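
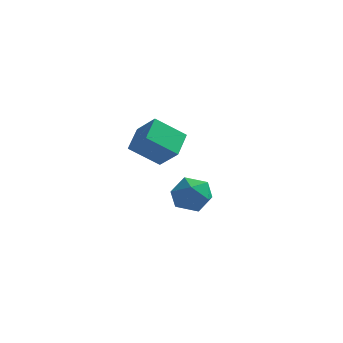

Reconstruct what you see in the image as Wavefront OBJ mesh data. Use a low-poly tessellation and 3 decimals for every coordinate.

v -3.576 2.265 -3.495
v -2.786 2.623 -4.352
v -2.194 1.097 -2.708
v -1.404 1.455 -3.565
v -1.768 2.24 -2.705
v -2.622 2.962 -3.192
v -2.358 0.758 -3.868
v -3.212 1.48 -4.355
v -2.033 1.692 -4.583
v -1.668 2.607 -3.864
v -3.312 1.113 -3.196
v -2.947 2.028 -2.477
v -1.724 -3.861 0.651
v -3.005 -4.621 1.764
v -1.863 -2.5 1.42
v -3.144 -3.26 2.534
v -0.616 -4.3 1.626
v -1.897 -5.06 2.74
v -0.755 -2.939 2.396
v -2.036 -3.699 3.509
f 1 12 6
f 1 6 2
f 1 2 8
f 1 8 11
f 1 11 12
f 2 6 10
f 6 12 5
f 12 11 3
f 11 8 7
f 8 2 9
f 4 10 5
f 4 5 3
f 4 3 7
f 4 7 9
f 4 9 10
f 5 10 6
f 3 5 12
f 7 3 11
f 9 7 8
f 10 9 2
f 14 16 13
f 17 14 13
f 13 16 15
f 15 17 13
f 14 20 16
f 18 14 17
f 18 20 14
f 16 20 15
f 19 17 15
f 15 20 19
f 19 18 17
f 20 18 19



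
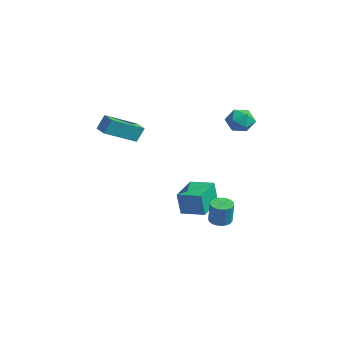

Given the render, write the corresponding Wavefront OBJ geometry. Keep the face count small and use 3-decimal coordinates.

v 1.711 2.974 3.917
v 2.124 3.564 3.422
v 2.876 2.176 3.938
v 3.289 2.766 3.443
v 3.079 2.958 4.268
v 2.359 3.451 4.255
v 2.641 2.289 3.105
v 1.921 2.782 3.092
v 2.698 3.14 2.921
v 2.969 3.554 3.64
v 2.031 2.186 3.72
v 2.302 2.6 4.439
v 1.316 2.375 -4.054
v 1.945 2.281 -4.229
v 2.314 2.17 -2.841
v 1.684 2.265 -2.666
v 1.913 2.619 -4.193
v 2.282 2.508 -2.805
v 1.721 2.892 -4.12
v 2.09 2.781 -2.733
v 1.42 3.027 -4.03
v 1.789 2.916 -2.642
v 1.091 2.987 -3.945
v 1.46 2.876 -2.558
v 0.823 2.783 -3.89
v 1.192 2.672 -2.503
v 0.686 2.47 -3.879
v 1.055 2.359 -2.491
v 0.718 2.132 -3.915
v 1.087 2.021 -2.527
v 0.91 1.859 -3.987
v 1.279 1.748 -2.6
v 1.211 1.724 -4.078
v 1.58 1.613 -2.69
v 1.54 1.764 -4.162
v 1.909 1.653 -2.775
v 1.808 1.968 -4.217
v 2.177 1.857 -2.83
v -1.647 1.532 -4.558
v -1.646 1.28 -3.07
v -2.873 3.04 -4.302
v -2.872 2.787 -2.813
v -0.508 2.433 -4.407
v -0.507 2.18 -2.918
v -1.734 3.94 -4.15
v -1.733 3.688 -2.662
v -1.93 -3.409 2.737
v -1.874 -2.955 3.649
v -1.915 -1.476 1.774
v -1.858 -1.022 2.685
v -1.002 -3.438 2.695
v -0.945 -2.984 3.606
v -0.986 -1.505 1.731
v -0.93 -1.051 2.643
f 1 12 6
f 1 6 2
f 1 2 8
f 1 8 11
f 1 11 12
f 2 6 10
f 6 12 5
f 12 11 3
f 11 8 7
f 8 2 9
f 4 10 5
f 4 5 3
f 4 3 7
f 4 7 9
f 4 9 10
f 5 10 6
f 3 5 12
f 7 3 11
f 9 7 8
f 10 9 2
f 14 13 17
f 14 17 15
f 15 17 18
f 15 18 16
f 17 13 19
f 17 19 18
f 18 19 20
f 18 20 16
f 19 13 21
f 19 21 20
f 20 21 22
f 20 22 16
f 21 13 23
f 21 23 22
f 22 23 24
f 22 24 16
f 23 13 25
f 23 25 24
f 24 25 26
f 24 26 16
f 25 13 27
f 25 27 26
f 26 27 28
f 26 28 16
f 27 13 29
f 27 29 28
f 28 29 30
f 28 30 16
f 29 13 31
f 29 31 30
f 30 31 32
f 30 32 16
f 31 13 33
f 31 33 32
f 32 33 34
f 32 34 16
f 33 13 35
f 33 35 34
f 34 35 36
f 34 36 16
f 35 13 37
f 35 37 36
f 36 37 38
f 36 38 16
f 37 13 14
f 37 14 38
f 38 14 15
f 38 15 16
f 40 42 39
f 43 40 39
f 39 42 41
f 41 43 39
f 40 46 42
f 44 40 43
f 44 46 40
f 42 46 41
f 45 43 41
f 41 46 45
f 45 44 43
f 46 44 45
f 48 50 47
f 51 48 47
f 47 50 49
f 49 51 47
f 48 54 50
f 52 48 51
f 52 54 48
f 50 54 49
f 53 51 49
f 49 54 53
f 53 52 51
f 54 52 53



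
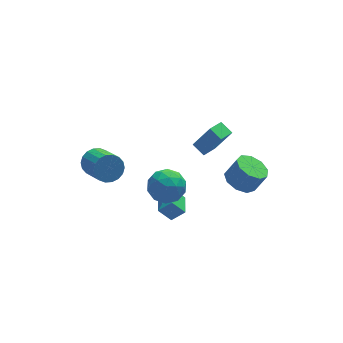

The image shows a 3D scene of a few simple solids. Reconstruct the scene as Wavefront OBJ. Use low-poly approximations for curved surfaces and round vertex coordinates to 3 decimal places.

v 2.742 1.067 -1.501
v 1.841 0.385 -1.199
v 2.313 1.819 -1.086
v 1.412 1.136 -0.784
v 3.628 0.644 0.184
v 2.727 -0.039 0.486
v 3.199 1.395 0.599
v 2.298 0.713 0.901
v -1.472 -2.435 1.185
v -0.536 -3.075 0.956
v -2.564 -3.925 0.884
v -1.628 -4.565 0.655
v -1.824 -4.19 1.732
v -1.149 -3.27 1.918
v -1.951 -3.73 -0.078
v -1.276 -2.81 0.108
v -0.832 -3.876 0.176
v -0.754 -4.16 1.294
v -2.346 -2.84 0.546
v -2.268 -3.124 1.664
v -0.908 -2.625 1.097
v -2.192 -4.375 0.743
v -2.307 -4.155 1.376
v -1.757 -4.531 1.241
v -1.268 -2.739 1.662
v -0.718 -3.115 1.528
v -1.475 -3.77 1.984
v -2.382 -3.885 0.312
v -1.832 -4.261 0.178
v -1.343 -2.469 0.599
v -0.793 -2.845 0.464
v -1.625 -3.23 -0.144
v -0.532 -3.471 0.504
v -1.174 -4.347 0.327
v -1.364 -3.856 -0.104
v -0.967 -3.315 0.005
v -0.486 -3.638 1.161
v -1.128 -4.514 0.984
v -1.243 -4.294 1.617
v -0.846 -3.753 1.727
v -0.66 -4.109 0.703
v -1.972 -2.486 0.856
v -2.614 -3.362 0.679
v -2.254 -3.247 0.113
v -1.857 -2.706 0.223
v -1.926 -2.653 1.513
v -2.568 -3.529 1.336
v -2.133 -3.685 1.835
v -1.736 -3.144 1.944
v -2.44 -2.891 1.137
v -1.15 -3.05 -2.975
v -1.839 -2.757 -2.143
v -0.742 -1.717 -3.106
v -1.432 -1.424 -2.274
v -0.388 -3.216 -2.286
v -1.078 -2.923 -1.454
v 0.019 -1.883 -2.417
v -0.67 -1.59 -1.585
v 2.997 -2.685 -0.894
v 3.746 -2.087 -1.27
v 4.433 -2.176 -0.041
v 3.683 -2.775 0.334
v 3.251 -1.69 -0.964
v 3.937 -1.779 0.264
v 2.637 -1.759 -0.626
v 3.323 -1.848 0.603
v 2.191 -2.261 -0.413
v 2.877 -2.35 0.815
v 2.122 -2.962 -0.426
v 2.809 -3.051 0.803
v 2.463 -3.534 -0.657
v 3.149 -3.623 0.571
v 3.053 -3.708 -1
v 3.74 -3.798 0.228
v 3.617 -3.404 -1.293
v 4.304 -3.494 -0.065
v 3.891 -2.764 -1.4
v 4.577 -2.853 -0.171
v -3.988 2.601 -2.29
v -3.274 3.01 -1.814
v -2.958 1.248 -0.775
v -3.672 0.839 -1.25
v -3.61 3.093 -1.571
v -3.293 1.331 -0.531
v -4.02 3.079 -1.47
v -3.703 1.317 -0.43
v -4.424 2.971 -1.531
v -4.107 1.209 -0.491
v -4.742 2.789 -1.742
v -4.425 1.027 -0.703
v -4.91 2.57 -2.062
v -4.594 0.808 -1.023
v -4.896 2.357 -2.427
v -4.579 0.595 -1.388
v -4.702 2.192 -2.765
v -4.386 0.43 -1.726
v -4.367 2.109 -3.009
v -4.05 0.347 -1.969
v -3.957 2.123 -3.11
v -3.64 0.361 -2.07
v -3.553 2.231 -3.049
v -3.236 0.469 -2.009
v -3.235 2.413 -2.837
v -2.918 0.651 -1.798
v -3.066 2.632 -2.517
v -2.75 0.87 -1.478
v -3.081 2.845 -2.152
v -2.764 1.083 -1.113
f 2 4 1
f 5 2 1
f 1 4 3
f 3 5 1
f 2 8 4
f 6 2 5
f 6 8 2
f 4 8 3
f 7 5 3
f 3 8 7
f 7 6 5
f 8 6 7
f 9 46 25
f 46 20 49
f 25 49 14
f 46 49 25
f 9 25 21
f 25 14 26
f 21 26 10
f 25 26 21
f 9 21 30
f 21 10 31
f 30 31 16
f 21 31 30
f 9 30 42
f 30 16 45
f 42 45 19
f 30 45 42
f 9 42 46
f 42 19 50
f 46 50 20
f 42 50 46
f 10 26 37
f 26 14 40
f 37 40 18
f 26 40 37
f 14 49 27
f 49 20 48
f 27 48 13
f 49 48 27
f 20 50 47
f 50 19 43
f 47 43 11
f 50 43 47
f 19 45 44
f 45 16 32
f 44 32 15
f 45 32 44
f 16 31 36
f 31 10 33
f 36 33 17
f 31 33 36
f 12 38 24
f 38 18 39
f 24 39 13
f 38 39 24
f 12 24 22
f 24 13 23
f 22 23 11
f 24 23 22
f 12 22 29
f 22 11 28
f 29 28 15
f 22 28 29
f 12 29 34
f 29 15 35
f 34 35 17
f 29 35 34
f 12 34 38
f 34 17 41
f 38 41 18
f 34 41 38
f 13 39 27
f 39 18 40
f 27 40 14
f 39 40 27
f 11 23 47
f 23 13 48
f 47 48 20
f 23 48 47
f 15 28 44
f 28 11 43
f 44 43 19
f 28 43 44
f 17 35 36
f 35 15 32
f 36 32 16
f 35 32 36
f 18 41 37
f 41 17 33
f 37 33 10
f 41 33 37
f 52 54 51
f 55 52 51
f 51 54 53
f 53 55 51
f 52 58 54
f 56 52 55
f 56 58 52
f 54 58 53
f 57 55 53
f 53 58 57
f 57 56 55
f 58 56 57
f 60 59 63
f 60 63 61
f 61 63 64
f 61 64 62
f 63 59 65
f 63 65 64
f 64 65 66
f 64 66 62
f 65 59 67
f 65 67 66
f 66 67 68
f 66 68 62
f 67 59 69
f 67 69 68
f 68 69 70
f 68 70 62
f 69 59 71
f 69 71 70
f 70 71 72
f 70 72 62
f 71 59 73
f 71 73 72
f 72 73 74
f 72 74 62
f 73 59 75
f 73 75 74
f 74 75 76
f 74 76 62
f 75 59 77
f 75 77 76
f 76 77 78
f 76 78 62
f 77 59 60
f 77 60 78
f 78 60 61
f 78 61 62
f 80 79 83
f 80 83 81
f 81 83 84
f 81 84 82
f 83 79 85
f 83 85 84
f 84 85 86
f 84 86 82
f 85 79 87
f 85 87 86
f 86 87 88
f 86 88 82
f 87 79 89
f 87 89 88
f 88 89 90
f 88 90 82
f 89 79 91
f 89 91 90
f 90 91 92
f 90 92 82
f 91 79 93
f 91 93 92
f 92 93 94
f 92 94 82
f 93 79 95
f 93 95 94
f 94 95 96
f 94 96 82
f 95 79 97
f 95 97 96
f 96 97 98
f 96 98 82
f 97 79 99
f 97 99 98
f 98 99 100
f 98 100 82
f 99 79 101
f 99 101 100
f 100 101 102
f 100 102 82
f 101 79 103
f 101 103 102
f 102 103 104
f 102 104 82
f 103 79 105
f 103 105 104
f 104 105 106
f 104 106 82
f 105 79 107
f 105 107 106
f 106 107 108
f 106 108 82
f 107 79 80
f 107 80 108
f 108 80 81
f 108 81 82



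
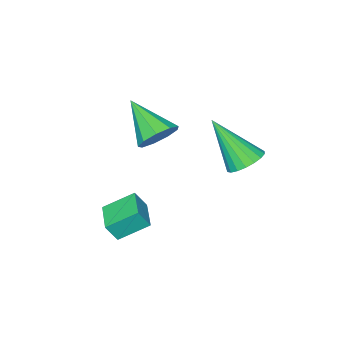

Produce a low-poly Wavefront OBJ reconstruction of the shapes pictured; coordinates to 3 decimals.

v 0.962 2.842 2.786
v 1.739 2.962 2.983
v 0.918 1.358 3.874
v 1.41 3.232 3.338
v 0.871 3.319 3.434
v 0.375 3.183 3.228
v 0.154 2.887 2.815
v 0.311 2.57 2.389
v 0.773 2.38 2.148
v 1.323 2.406 2.207
v 1.705 2.636 2.536
v -1.56 4.469 1.211
v -0.861 4.792 1.232
v -1.06 3.271 2.949
v -1.047 5.001 1.43
v -1.335 5.104 1.584
v -1.667 5.082 1.664
v -1.978 4.939 1.655
v -2.207 4.702 1.557
v -2.307 4.42 1.391
v -2.259 4.147 1.189
v -2.072 3.938 0.992
v -1.784 3.835 0.837
v -1.452 3.857 0.757
v -1.141 4 0.767
v -0.913 4.236 0.864
v -0.813 4.519 1.03
v 2.59 1.765 -0.593
v 1.703 2.433 0.082
v 2.24 1.989 -1.276
v 1.352 2.657 -0.602
v 3.368 2.843 -0.638
v 2.48 3.511 0.036
v 3.017 3.067 -1.322
v 2.13 3.735 -0.647
f 2 1 4
f 2 4 3
f 4 1 5
f 4 5 3
f 5 1 6
f 5 6 3
f 6 1 7
f 6 7 3
f 7 1 8
f 7 8 3
f 8 1 9
f 8 9 3
f 9 1 10
f 9 10 3
f 10 1 11
f 10 11 3
f 11 1 2
f 11 2 3
f 13 12 15
f 13 15 14
f 15 12 16
f 15 16 14
f 16 12 17
f 16 17 14
f 17 12 18
f 17 18 14
f 18 12 19
f 18 19 14
f 19 12 20
f 19 20 14
f 20 12 21
f 20 21 14
f 21 12 22
f 21 22 14
f 22 12 23
f 22 23 14
f 23 12 24
f 23 24 14
f 24 12 25
f 24 25 14
f 25 12 26
f 25 26 14
f 26 12 27
f 26 27 14
f 27 12 13
f 27 13 14
f 29 31 28
f 32 29 28
f 28 31 30
f 30 32 28
f 29 35 31
f 33 29 32
f 33 35 29
f 31 35 30
f 34 32 30
f 30 35 34
f 34 33 32
f 35 33 34



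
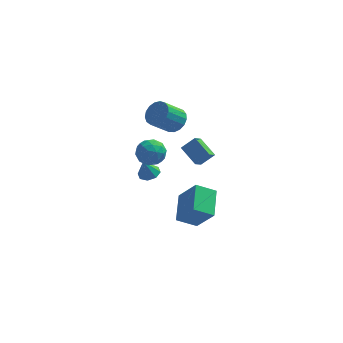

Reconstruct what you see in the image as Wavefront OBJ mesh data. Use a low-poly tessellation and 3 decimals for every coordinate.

v -0.416 4.206 0.972
v 0.36 3.81 1.421
v -0.748 3.039 2.657
v -1.524 3.434 2.208
v 0.307 4.226 1.633
v -0.8 3.454 2.869
v 0.089 4.636 1.693
v -1.019 3.865 2.929
v -0.246 4.948 1.589
v -1.353 4.177 2.824
v -0.619 5.09 1.343
v -1.727 4.319 2.578
v -0.946 5.029 1.012
v -2.053 4.258 2.247
v -1.151 4.78 0.672
v -2.259 4.009 1.907
v -1.188 4.399 0.401
v -2.296 3.628 1.636
v -1.049 3.974 0.26
v -2.156 3.202 1.496
v -0.764 3.602 0.283
v -1.872 2.83 1.519
v -0.4 3.368 0.464
v -1.507 2.597 1.7
v -0.039 3.326 0.761
v -1.147 2.555 1.997
v 0.235 3.486 1.107
v -0.873 2.714 2.342
v 0.281 -4.703 -1.508
v 1.358 -5.374 0.127
v 0.315 -2.808 -0.753
v 1.393 -3.479 0.882
v 1.527 -4.441 -2.222
v 2.605 -5.112 -0.587
v 1.562 -2.546 -1.467
v 2.639 -3.217 0.168
v -1.829 2.267 0.307
v -0.882 1.854 0.061
v -2.578 0.766 -0.061
v -1.631 0.353 -0.307
v -1.86 0.595 0.702
v -1.397 1.523 0.929
v -2.063 1.097 -0.929
v -1.6 2.025 -0.702
v -1.027 1.131 -0.702
v -0.901 0.821 0.306
v -2.559 1.799 -0.306
v -2.433 1.489 0.702
v -1.289 2.193 0.216
v -2.171 0.427 -0.216
v -2.305 0.57 0.376
v -1.748 0.327 0.232
v -1.592 1.998 0.726
v -1.035 1.755 0.582
v -1.61 1.015 0.959
v -2.425 0.865 -0.582
v -1.868 0.622 -0.726
v -1.712 2.293 -0.232
v -1.155 2.05 -0.376
v -1.85 1.605 -0.959
v -0.818 1.525 -0.377
v -1.259 0.642 -0.593
v -1.513 1.079 -0.959
v -1.24 1.625 -0.825
v -0.744 1.343 0.216
v -1.185 0.46 -0.001
v -1.319 0.602 0.592
v -1.047 1.148 0.726
v -0.829 0.917 -0.233
v -2.275 2.16 0.001
v -2.716 1.277 -0.216
v -2.413 1.472 -0.726
v -2.141 2.018 -0.592
v -2.201 1.978 0.593
v -2.642 1.095 0.377
v -2.22 0.995 0.825
v -1.947 1.541 0.959
v -2.631 1.703 0.233
v 0.056 2.982 -0.764
v 0.931 3.246 0.03
v 0.391 3.723 -1.379
v 1.265 3.987 -0.586
v 1.035 1.933 -1.494
v 1.909 2.197 -0.701
v 1.369 2.674 -2.11
v 2.244 2.938 -1.316
v -1.964 2.558 -3.046
v -1.408 3.035 -2.808
v -2.316 2.322 -1.754
v -1.92 3.312 -2.897
v -2.458 3.148 -3.073
v -2.706 2.638 -3.234
v -2.52 2.081 -3.285
v -2.007 1.804 -3.196
v -1.47 1.968 -3.019
v -1.221 2.478 -2.858
f 2 1 5
f 2 5 3
f 3 5 6
f 3 6 4
f 5 1 7
f 5 7 6
f 6 7 8
f 6 8 4
f 7 1 9
f 7 9 8
f 8 9 10
f 8 10 4
f 9 1 11
f 9 11 10
f 10 11 12
f 10 12 4
f 11 1 13
f 11 13 12
f 12 13 14
f 12 14 4
f 13 1 15
f 13 15 14
f 14 15 16
f 14 16 4
f 15 1 17
f 15 17 16
f 16 17 18
f 16 18 4
f 17 1 19
f 17 19 18
f 18 19 20
f 18 20 4
f 19 1 21
f 19 21 20
f 20 21 22
f 20 22 4
f 21 1 23
f 21 23 22
f 22 23 24
f 22 24 4
f 23 1 25
f 23 25 24
f 24 25 26
f 24 26 4
f 25 1 27
f 25 27 26
f 26 27 28
f 26 28 4
f 27 1 2
f 27 2 28
f 28 2 3
f 28 3 4
f 30 32 29
f 33 30 29
f 29 32 31
f 31 33 29
f 30 36 32
f 34 30 33
f 34 36 30
f 32 36 31
f 35 33 31
f 31 36 35
f 35 34 33
f 36 34 35
f 37 74 53
f 74 48 77
f 53 77 42
f 74 77 53
f 37 53 49
f 53 42 54
f 49 54 38
f 53 54 49
f 37 49 58
f 49 38 59
f 58 59 44
f 49 59 58
f 37 58 70
f 58 44 73
f 70 73 47
f 58 73 70
f 37 70 74
f 70 47 78
f 74 78 48
f 70 78 74
f 38 54 65
f 54 42 68
f 65 68 46
f 54 68 65
f 42 77 55
f 77 48 76
f 55 76 41
f 77 76 55
f 48 78 75
f 78 47 71
f 75 71 39
f 78 71 75
f 47 73 72
f 73 44 60
f 72 60 43
f 73 60 72
f 44 59 64
f 59 38 61
f 64 61 45
f 59 61 64
f 40 66 52
f 66 46 67
f 52 67 41
f 66 67 52
f 40 52 50
f 52 41 51
f 50 51 39
f 52 51 50
f 40 50 57
f 50 39 56
f 57 56 43
f 50 56 57
f 40 57 62
f 57 43 63
f 62 63 45
f 57 63 62
f 40 62 66
f 62 45 69
f 66 69 46
f 62 69 66
f 41 67 55
f 67 46 68
f 55 68 42
f 67 68 55
f 39 51 75
f 51 41 76
f 75 76 48
f 51 76 75
f 43 56 72
f 56 39 71
f 72 71 47
f 56 71 72
f 45 63 64
f 63 43 60
f 64 60 44
f 63 60 64
f 46 69 65
f 69 45 61
f 65 61 38
f 69 61 65
f 80 82 79
f 83 80 79
f 79 82 81
f 81 83 79
f 80 86 82
f 84 80 83
f 84 86 80
f 82 86 81
f 85 83 81
f 81 86 85
f 85 84 83
f 86 84 85
f 88 87 90
f 88 90 89
f 90 87 91
f 90 91 89
f 91 87 92
f 91 92 89
f 92 87 93
f 92 93 89
f 93 87 94
f 93 94 89
f 94 87 95
f 94 95 89
f 95 87 96
f 95 96 89
f 96 87 88
f 96 88 89



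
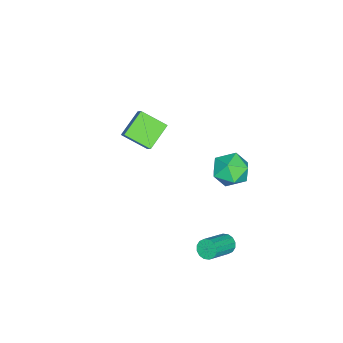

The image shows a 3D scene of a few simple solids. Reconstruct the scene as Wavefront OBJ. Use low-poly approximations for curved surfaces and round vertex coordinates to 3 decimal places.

v 1.957 4 -4.026
v 2.274 3.981 -4.522
v 3.701 3.5 -3.591
v 3.383 3.52 -3.094
v 2.305 4.267 -4.421
v 3.731 3.786 -3.489
v 2.241 4.482 -4.213
v 3.668 4.001 -3.282
v 2.102 4.568 -3.955
v 3.529 4.087 -3.024
v 1.924 4.502 -3.716
v 3.35 4.021 -2.785
v 1.754 4.301 -3.56
v 3.181 3.82 -2.629
v 1.639 4.02 -3.529
v 3.066 3.539 -2.598
v 1.609 3.734 -3.631
v 3.035 3.253 -2.699
v 1.672 3.519 -3.838
v 3.099 3.038 -2.907
v 1.811 3.433 -4.096
v 3.238 2.952 -3.165
v 1.99 3.499 -4.335
v 3.416 3.018 -3.404
v 2.159 3.7 -4.491
v 3.586 3.219 -3.56
v -0.007 3.768 1.701
v 0.595 4.602 1.364
v 0.545 2.818 0.336
v 1.147 3.652 -0.001
v 1.415 3.123 0.905
v 1.073 3.71 1.749
v 0.067 3.71 -0.049
v -0.275 4.297 0.795
v 0.64 4.566 0.282
v 1.474 4.204 0.872
v -0.334 3.216 0.828
v 0.5 2.854 1.418
v -4.704 -3.373 -2.145
v -4.059 -2.906 -1.315
v -4.767 -1.916 -2.917
v -4.123 -1.449 -2.087
v -3.297 -3.771 -3.013
v -2.653 -3.304 -2.183
v -3.361 -2.314 -3.785
v -2.716 -1.847 -2.955
f 2 1 5
f 2 5 3
f 3 5 6
f 3 6 4
f 5 1 7
f 5 7 6
f 6 7 8
f 6 8 4
f 7 1 9
f 7 9 8
f 8 9 10
f 8 10 4
f 9 1 11
f 9 11 10
f 10 11 12
f 10 12 4
f 11 1 13
f 11 13 12
f 12 13 14
f 12 14 4
f 13 1 15
f 13 15 14
f 14 15 16
f 14 16 4
f 15 1 17
f 15 17 16
f 16 17 18
f 16 18 4
f 17 1 19
f 17 19 18
f 18 19 20
f 18 20 4
f 19 1 21
f 19 21 20
f 20 21 22
f 20 22 4
f 21 1 23
f 21 23 22
f 22 23 24
f 22 24 4
f 23 1 25
f 23 25 24
f 24 25 26
f 24 26 4
f 25 1 2
f 25 2 26
f 26 2 3
f 26 3 4
f 27 38 32
f 27 32 28
f 27 28 34
f 27 34 37
f 27 37 38
f 28 32 36
f 32 38 31
f 38 37 29
f 37 34 33
f 34 28 35
f 30 36 31
f 30 31 29
f 30 29 33
f 30 33 35
f 30 35 36
f 31 36 32
f 29 31 38
f 33 29 37
f 35 33 34
f 36 35 28
f 40 42 39
f 43 40 39
f 39 42 41
f 41 43 39
f 40 46 42
f 44 40 43
f 44 46 40
f 42 46 41
f 45 43 41
f 41 46 45
f 45 44 43
f 46 44 45



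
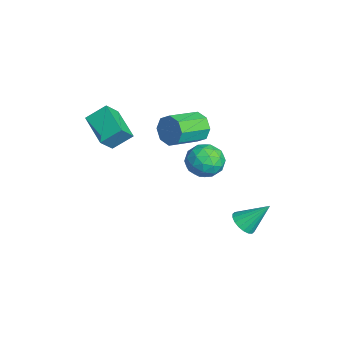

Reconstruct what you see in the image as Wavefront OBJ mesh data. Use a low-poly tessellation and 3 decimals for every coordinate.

v 1.441 2.636 -3.312
v 2.184 2.726 -3.533
v 1.679 3.904 -1.988
v 2.017 2.96 -3.727
v 1.735 3.13 -3.839
v 1.396 3.202 -3.847
v 1.065 3.162 -3.749
v 0.809 3.017 -3.565
v 0.678 2.797 -3.33
v 0.698 2.545 -3.092
v 0.865 2.311 -2.898
v 1.146 2.141 -2.786
v 1.486 2.069 -2.778
v 1.816 2.109 -2.876
v 2.073 2.254 -3.06
v 2.204 2.474 -3.295
v -2.398 2.064 -2.205
v -1.718 2.155 -1.327
v -3.262 0.705 -1.393
v -2.582 0.796 -0.515
v -3.326 1.598 -0.73
v -2.792 2.438 -1.231
v -2.188 0.422 -1.489
v -1.654 1.262 -1.99
v -1.588 1.141 -0.884
v -2.291 1.868 -0.415
v -2.689 0.992 -2.305
v -3.392 1.719 -1.836
v -1.982 2.229 -1.837
v -2.998 0.631 -0.883
v -3.435 1.102 -1.009
v -3.035 1.156 -0.493
v -2.614 2.395 -1.781
v -2.214 2.449 -1.265
v -3.159 2.121 -0.914
v -2.766 0.411 -1.455
v -2.366 0.465 -0.939
v -1.945 1.704 -2.227
v -1.545 1.758 -1.711
v -1.821 0.739 -1.806
v -1.506 1.686 -1.061
v -2.014 0.888 -0.584
v -1.782 0.668 -1.156
v -1.469 1.161 -1.451
v -1.919 2.114 -0.785
v -2.427 1.315 -0.308
v -2.864 1.786 -0.434
v -2.55 2.28 -0.729
v -1.843 1.517 -0.525
v -2.553 1.545 -2.412
v -3.061 0.746 -1.935
v -2.43 0.58 -1.991
v -2.116 1.074 -2.286
v -2.966 1.972 -2.136
v -3.474 1.174 -1.659
v -3.511 1.699 -1.269
v -3.198 2.192 -1.564
v -3.137 1.343 -2.195
v -4.258 -3.829 0.891
v -4.269 -2.744 1.694
v -2.464 -3.32 0.226
v -2.475 -2.235 1.029
v -3.725 -4.505 1.811
v -3.736 -3.42 2.614
v -1.931 -3.996 1.146
v -1.942 -2.911 1.949
v -3.735 1.265 0.408
v -3.482 1.69 1.22
v -2.552 0.059 1.783
v -2.805 -0.365 0.972
v -4.12 1.345 1.273
v -3.19 -0.286 1.837
v -4.532 0.953 0.82
v -3.602 -0.678 1.383
v -4.477 0.744 0.126
v -3.547 -0.886 0.689
v -3.988 0.841 -0.403
v -3.058 -0.79 0.16
v -3.35 1.186 -0.457
v -2.42 -0.445 0.107
v -2.938 1.578 -0.003
v -2.008 -0.053 0.56
v -2.993 1.786 0.691
v -2.063 0.156 1.254
f 2 1 4
f 2 4 3
f 4 1 5
f 4 5 3
f 5 1 6
f 5 6 3
f 6 1 7
f 6 7 3
f 7 1 8
f 7 8 3
f 8 1 9
f 8 9 3
f 9 1 10
f 9 10 3
f 10 1 11
f 10 11 3
f 11 1 12
f 11 12 3
f 12 1 13
f 12 13 3
f 13 1 14
f 13 14 3
f 14 1 15
f 14 15 3
f 15 1 16
f 15 16 3
f 16 1 2
f 16 2 3
f 17 54 33
f 54 28 57
f 33 57 22
f 54 57 33
f 17 33 29
f 33 22 34
f 29 34 18
f 33 34 29
f 17 29 38
f 29 18 39
f 38 39 24
f 29 39 38
f 17 38 50
f 38 24 53
f 50 53 27
f 38 53 50
f 17 50 54
f 50 27 58
f 54 58 28
f 50 58 54
f 18 34 45
f 34 22 48
f 45 48 26
f 34 48 45
f 22 57 35
f 57 28 56
f 35 56 21
f 57 56 35
f 28 58 55
f 58 27 51
f 55 51 19
f 58 51 55
f 27 53 52
f 53 24 40
f 52 40 23
f 53 40 52
f 24 39 44
f 39 18 41
f 44 41 25
f 39 41 44
f 20 46 32
f 46 26 47
f 32 47 21
f 46 47 32
f 20 32 30
f 32 21 31
f 30 31 19
f 32 31 30
f 20 30 37
f 30 19 36
f 37 36 23
f 30 36 37
f 20 37 42
f 37 23 43
f 42 43 25
f 37 43 42
f 20 42 46
f 42 25 49
f 46 49 26
f 42 49 46
f 21 47 35
f 47 26 48
f 35 48 22
f 47 48 35
f 19 31 55
f 31 21 56
f 55 56 28
f 31 56 55
f 23 36 52
f 36 19 51
f 52 51 27
f 36 51 52
f 25 43 44
f 43 23 40
f 44 40 24
f 43 40 44
f 26 49 45
f 49 25 41
f 45 41 18
f 49 41 45
f 60 62 59
f 63 60 59
f 59 62 61
f 61 63 59
f 60 66 62
f 64 60 63
f 64 66 60
f 62 66 61
f 65 63 61
f 61 66 65
f 65 64 63
f 66 64 65
f 68 67 71
f 68 71 69
f 69 71 72
f 69 72 70
f 71 67 73
f 71 73 72
f 72 73 74
f 72 74 70
f 73 67 75
f 73 75 74
f 74 75 76
f 74 76 70
f 75 67 77
f 75 77 76
f 76 77 78
f 76 78 70
f 77 67 79
f 77 79 78
f 78 79 80
f 78 80 70
f 79 67 81
f 79 81 80
f 80 81 82
f 80 82 70
f 81 67 83
f 81 83 82
f 82 83 84
f 82 84 70
f 83 67 68
f 83 68 84
f 84 68 69
f 84 69 70



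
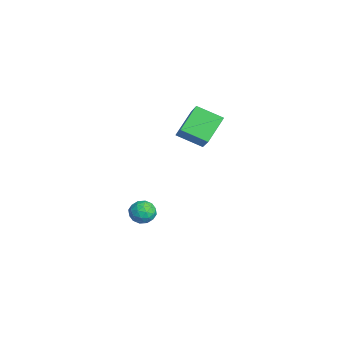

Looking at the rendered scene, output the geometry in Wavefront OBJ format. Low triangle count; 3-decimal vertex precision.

v 4.044 0.828 2.359
v 3.426 -0.468 3.042
v 3.085 1.859 3.449
v 2.468 0.563 4.132
v 5.292 0.817 3.468
v 4.675 -0.479 4.151
v 4.334 1.848 4.558
v 3.716 0.552 5.241
v 2.857 -1.648 -2.755
v 3.529 -1.542 -2.357
v 3.151 -2.878 -2.923
v 3.823 -2.772 -2.525
v 3.132 -2.736 -2.148
v 2.95 -1.976 -2.044
v 3.73 -2.444 -3.236
v 3.548 -1.684 -3.132
v 4.069 -2.034 -2.654
v 3.699 -2.214 -1.982
v 2.981 -2.206 -3.298
v 2.611 -2.386 -2.626
v 3.167 -1.487 -2.541
v 3.513 -2.933 -2.739
v 3.106 -2.912 -2.517
v 3.502 -2.849 -2.283
v 2.827 -1.742 -2.357
v 3.222 -1.679 -2.123
v 2.988 -2.381 -2
v 3.458 -2.741 -3.157
v 3.853 -2.678 -2.923
v 3.178 -1.571 -2.997
v 3.574 -1.508 -2.763
v 3.692 -2.039 -3.28
v 3.88 -1.714 -2.482
v 4.052 -2.437 -2.581
v 3.998 -2.244 -2.999
v 3.891 -1.797 -2.938
v 3.662 -1.82 -2.087
v 3.835 -2.543 -2.185
v 3.429 -2.521 -1.964
v 3.322 -2.075 -1.903
v 3.98 -2.109 -2.261
v 2.845 -1.877 -3.095
v 3.018 -2.6 -3.193
v 3.358 -2.345 -3.377
v 3.251 -1.899 -3.316
v 2.628 -1.983 -2.699
v 2.8 -2.706 -2.798
v 2.789 -2.623 -2.342
v 2.682 -2.176 -2.281
v 2.7 -2.311 -3.019
f 2 4 1
f 5 2 1
f 1 4 3
f 3 5 1
f 2 8 4
f 6 2 5
f 6 8 2
f 4 8 3
f 7 5 3
f 3 8 7
f 7 6 5
f 8 6 7
f 9 46 25
f 46 20 49
f 25 49 14
f 46 49 25
f 9 25 21
f 25 14 26
f 21 26 10
f 25 26 21
f 9 21 30
f 21 10 31
f 30 31 16
f 21 31 30
f 9 30 42
f 30 16 45
f 42 45 19
f 30 45 42
f 9 42 46
f 42 19 50
f 46 50 20
f 42 50 46
f 10 26 37
f 26 14 40
f 37 40 18
f 26 40 37
f 14 49 27
f 49 20 48
f 27 48 13
f 49 48 27
f 20 50 47
f 50 19 43
f 47 43 11
f 50 43 47
f 19 45 44
f 45 16 32
f 44 32 15
f 45 32 44
f 16 31 36
f 31 10 33
f 36 33 17
f 31 33 36
f 12 38 24
f 38 18 39
f 24 39 13
f 38 39 24
f 12 24 22
f 24 13 23
f 22 23 11
f 24 23 22
f 12 22 29
f 22 11 28
f 29 28 15
f 22 28 29
f 12 29 34
f 29 15 35
f 34 35 17
f 29 35 34
f 12 34 38
f 34 17 41
f 38 41 18
f 34 41 38
f 13 39 27
f 39 18 40
f 27 40 14
f 39 40 27
f 11 23 47
f 23 13 48
f 47 48 20
f 23 48 47
f 15 28 44
f 28 11 43
f 44 43 19
f 28 43 44
f 17 35 36
f 35 15 32
f 36 32 16
f 35 32 36
f 18 41 37
f 41 17 33
f 37 33 10
f 41 33 37



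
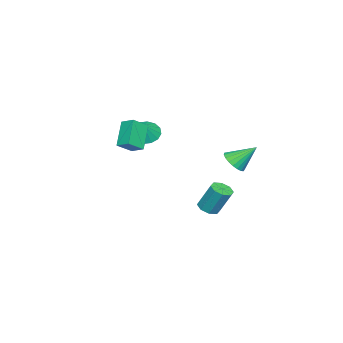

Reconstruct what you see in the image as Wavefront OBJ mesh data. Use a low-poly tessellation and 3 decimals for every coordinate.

v -1.174 -0.465 1.116
v -0.559 -0.306 0.582
v -0.546 -0.255 1.904
v -0.756 0.071 0.64
v -1.066 0.305 0.824
v -1.404 0.332 1.087
v -1.682 0.146 1.358
v -1.823 -0.204 1.564
v -1.79 -0.623 1.649
v -1.593 -1.001 1.592
v -1.283 -1.234 1.407
v -0.944 -1.262 1.144
v -0.667 -1.076 0.874
v -0.526 -0.726 0.668
v 2.414 -0.04 3.243
v 2.602 0.682 3.557
v 1.673 0.404 2.665
v 1.861 1.127 2.979
v 3.459 0.193 2.081
v 3.647 0.916 2.395
v 2.718 0.638 1.503
v 2.906 1.36 1.817
v -3.648 3.403 -1.245
v -2.902 3.625 -1.187
v -4.052 4.477 -0.175
v -3.012 3.819 -1.423
v -3.232 3.94 -1.628
v -3.523 3.969 -1.767
v -3.837 3.9 -1.816
v -4.117 3.744 -1.766
v -4.316 3.53 -1.626
v -4.4 3.294 -1.42
v -4.353 3.076 -1.184
v -4.185 2.915 -0.959
v -3.924 2.838 -0.783
v -3.615 2.859 -0.687
v -3.311 2.974 -0.687
v -3.066 3.163 -0.784
v -2.921 3.393 -0.961
v -3.09 2.231 -4.54
v -2.786 1.718 -4.28
v -2.785 2.477 -2.781
v -3.09 2.989 -3.04
v -2.469 2.06 -4.454
v -2.468 2.819 -2.955
v -2.516 2.502 -4.677
v -2.515 3.261 -3.178
v -2.9 2.785 -4.82
v -2.899 3.544 -3.321
v -3.395 2.743 -4.799
v -3.394 3.502 -3.3
v -3.712 2.401 -4.625
v -3.711 3.16 -3.126
v -3.665 1.959 -4.402
v -3.664 2.718 -2.903
v -3.281 1.676 -4.259
v -3.28 2.435 -2.76
f 2 1 4
f 2 4 3
f 4 1 5
f 4 5 3
f 5 1 6
f 5 6 3
f 6 1 7
f 6 7 3
f 7 1 8
f 7 8 3
f 8 1 9
f 8 9 3
f 9 1 10
f 9 10 3
f 10 1 11
f 10 11 3
f 11 1 12
f 11 12 3
f 12 1 13
f 12 13 3
f 13 1 14
f 13 14 3
f 14 1 2
f 14 2 3
f 16 18 15
f 19 16 15
f 15 18 17
f 17 19 15
f 16 22 18
f 20 16 19
f 20 22 16
f 18 22 17
f 21 19 17
f 17 22 21
f 21 20 19
f 22 20 21
f 24 23 26
f 24 26 25
f 26 23 27
f 26 27 25
f 27 23 28
f 27 28 25
f 28 23 29
f 28 29 25
f 29 23 30
f 29 30 25
f 30 23 31
f 30 31 25
f 31 23 32
f 31 32 25
f 32 23 33
f 32 33 25
f 33 23 34
f 33 34 25
f 34 23 35
f 34 35 25
f 35 23 36
f 35 36 25
f 36 23 37
f 36 37 25
f 37 23 38
f 37 38 25
f 38 23 39
f 38 39 25
f 39 23 24
f 39 24 25
f 41 40 44
f 41 44 42
f 42 44 45
f 42 45 43
f 44 40 46
f 44 46 45
f 45 46 47
f 45 47 43
f 46 40 48
f 46 48 47
f 47 48 49
f 47 49 43
f 48 40 50
f 48 50 49
f 49 50 51
f 49 51 43
f 50 40 52
f 50 52 51
f 51 52 53
f 51 53 43
f 52 40 54
f 52 54 53
f 53 54 55
f 53 55 43
f 54 40 56
f 54 56 55
f 55 56 57
f 55 57 43
f 56 40 41
f 56 41 57
f 57 41 42
f 57 42 43



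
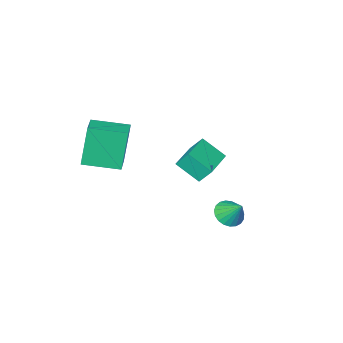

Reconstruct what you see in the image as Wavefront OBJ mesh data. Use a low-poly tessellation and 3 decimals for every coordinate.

v 0.096 -2.333 -0.022
v -0.385 -2.445 1.999
v 0.939 -1.403 0.23
v 0.458 -1.515 2.251
v 1.342 -3.525 0.209
v 0.861 -3.637 2.23
v 2.185 -2.595 0.461
v 1.704 -2.707 2.482
v -3.292 -1.977 -0.403
v -3.595 -1.484 0.338
v -3.82 -1.017 -1.258
v -4.123 -0.524 -0.518
v -1.757 -1.096 -0.362
v -2.06 -0.603 0.378
v -2.285 -0.136 -1.218
v -2.588 0.357 -0.477
v -1.577 2.692 -1.451
v -0.883 2.59 -1.337
v -1.603 3.468 -0.589
v -0.881 2.809 -1.535
v -0.999 3.009 -1.718
v -1.217 3.153 -1.854
v -1.498 3.218 -1.922
v -1.791 3.192 -1.907
v -2.048 3.08 -1.814
v -2.223 2.9 -1.658
v -2.286 2.685 -1.467
v -2.227 2.471 -1.272
v -2.055 2.295 -1.109
v -1.801 2.188 -1.005
v -1.507 2.168 -0.978
v -1.226 2.239 -1.032
v -1.005 2.388 -1.16
f 2 4 1
f 5 2 1
f 1 4 3
f 3 5 1
f 2 8 4
f 6 2 5
f 6 8 2
f 4 8 3
f 7 5 3
f 3 8 7
f 7 6 5
f 8 6 7
f 10 12 9
f 13 10 9
f 9 12 11
f 11 13 9
f 10 16 12
f 14 10 13
f 14 16 10
f 12 16 11
f 15 13 11
f 11 16 15
f 15 14 13
f 16 14 15
f 18 17 20
f 18 20 19
f 20 17 21
f 20 21 19
f 21 17 22
f 21 22 19
f 22 17 23
f 22 23 19
f 23 17 24
f 23 24 19
f 24 17 25
f 24 25 19
f 25 17 26
f 25 26 19
f 26 17 27
f 26 27 19
f 27 17 28
f 27 28 19
f 28 17 29
f 28 29 19
f 29 17 30
f 29 30 19
f 30 17 31
f 30 31 19
f 31 17 32
f 31 32 19
f 32 17 33
f 32 33 19
f 33 17 18
f 33 18 19



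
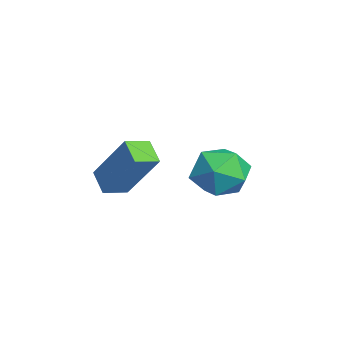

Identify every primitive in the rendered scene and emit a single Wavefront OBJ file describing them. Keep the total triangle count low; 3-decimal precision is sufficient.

v 1.678 -0.564 -1.939
v 2.509 0.314 -0.308
v 1.296 0.169 -2.139
v 2.128 1.047 -0.508
v 2.392 -0.327 -2.432
v 3.224 0.551 -0.801
v 2.011 0.406 -2.632
v 2.842 1.284 -1.001
v -0.625 3.985 -4.11
v 0.055 4.089 -3.273
v -1.495 2.731 -3.247
v -0.815 2.835 -2.41
v -1.514 3.629 -2.642
v -0.977 4.404 -3.175
v -0.463 2.416 -3.345
v 0.074 3.191 -3.878
v 0.155 3.119 -2.8
v -0.495 3.869 -2.366
v -0.945 2.951 -4.154
v -1.595 3.701 -3.72
f 2 4 1
f 5 2 1
f 1 4 3
f 3 5 1
f 2 8 4
f 6 2 5
f 6 8 2
f 4 8 3
f 7 5 3
f 3 8 7
f 7 6 5
f 8 6 7
f 9 20 14
f 9 14 10
f 9 10 16
f 9 16 19
f 9 19 20
f 10 14 18
f 14 20 13
f 20 19 11
f 19 16 15
f 16 10 17
f 12 18 13
f 12 13 11
f 12 11 15
f 12 15 17
f 12 17 18
f 13 18 14
f 11 13 20
f 15 11 19
f 17 15 16
f 18 17 10



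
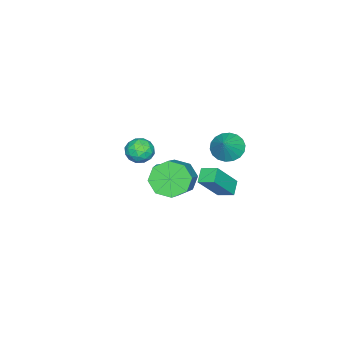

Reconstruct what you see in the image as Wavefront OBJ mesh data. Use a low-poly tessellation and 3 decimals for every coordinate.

v -1.281 -1.931 -2.475
v -0.697 -1.384 -2.655
v -1.459 -1.429 -1.525
v -1.056 -1.217 -2.81
v -1.474 -1.242 -2.876
v -1.841 -1.452 -2.834
v -2.058 -1.79 -2.696
v -2.066 -2.166 -2.499
v -1.864 -2.479 -2.296
v -1.505 -2.645 -2.14
v -1.087 -2.62 -2.075
v -0.72 -2.41 -2.117
v -0.504 -2.072 -2.254
v -0.495 -1.696 -2.452
v -1.371 1.463 0.69
v -0.763 1.651 0.053
v -0.409 1.677 1.67
v -0.924 2.01 0.132
v -1.173 2.26 0.321
v -1.461 2.352 0.584
v -1.731 2.268 0.867
v -1.93 2.025 1.116
v -2.018 1.67 1.279
v -1.978 1.274 1.326
v -1.818 0.916 1.247
v -1.569 0.666 1.058
v -1.281 0.574 0.795
v -1.01 0.658 0.512
v -0.811 0.901 0.264
v -0.723 1.256 0.1
v 1.806 2.7 0.646
v 1.783 3.551 0.938
v 2.515 2.882 0.175
v 2.491 3.733 0.467
v 2.949 2.207 2.173
v 2.925 3.058 2.465
v 3.657 2.389 1.702
v 3.634 3.24 1.994
v 0.624 -0.366 -0.945
v 1.132 0 -1.837
v 2.823 0.552 -0.648
v 2.316 0.186 0.245
v 0.677 0.591 -1.463
v 2.368 1.143 -0.274
v 0.191 0.621 -0.786
v 1.882 1.173 0.403
v -0.041 0.073 -0.201
v 1.65 0.625 0.988
v 0.117 -0.732 -0.052
v 1.808 -0.18 1.137
v 0.572 -1.323 -0.426
v 2.263 -0.771 0.763
v 1.058 -1.353 -1.103
v 2.749 -0.801 0.086
v 1.29 -0.805 -1.688
v 2.981 -0.253 -0.499
v -1.738 -3.151 -1.094
v -1.052 -3.433 -1.492
v -2.488 -4.107 -1.708
v -1.802 -4.389 -2.106
v -1.879 -4.493 -1.274
v -1.416 -3.902 -0.895
v -2.124 -3.638 -2.305
v -1.661 -3.047 -1.926
v -1.291 -3.735 -2.24
v -1.14 -4.263 -1.603
v -2.4 -3.277 -1.597
v -2.249 -3.805 -0.96
v -1.329 -3.208 -1.239
v -2.211 -4.332 -1.961
v -2.256 -4.393 -1.472
v -1.853 -4.559 -1.706
v -1.543 -3.483 -0.888
v -1.14 -3.65 -1.122
v -1.626 -4.272 -0.994
v -2.4 -3.89 -2.078
v -1.997 -4.057 -2.312
v -1.687 -2.981 -1.494
v -1.284 -3.147 -1.728
v -1.914 -3.268 -2.206
v -1.067 -3.551 -1.913
v -1.508 -4.113 -2.273
v -1.697 -3.672 -2.391
v -1.425 -3.325 -2.168
v -0.978 -3.862 -1.538
v -1.418 -4.423 -1.899
v -1.464 -4.484 -1.41
v -1.191 -4.137 -1.187
v -1.118 -4.039 -1.978
v -2.122 -3.117 -1.301
v -2.562 -3.678 -1.662
v -2.349 -3.403 -2.013
v -2.076 -3.056 -1.79
v -2.032 -3.427 -0.927
v -2.473 -3.989 -1.287
v -2.115 -4.215 -1.032
v -1.843 -3.868 -0.809
v -2.422 -3.501 -1.222
f 2 1 4
f 2 4 3
f 4 1 5
f 4 5 3
f 5 1 6
f 5 6 3
f 6 1 7
f 6 7 3
f 7 1 8
f 7 8 3
f 8 1 9
f 8 9 3
f 9 1 10
f 9 10 3
f 10 1 11
f 10 11 3
f 11 1 12
f 11 12 3
f 12 1 13
f 12 13 3
f 13 1 14
f 13 14 3
f 14 1 2
f 14 2 3
f 16 15 18
f 16 18 17
f 18 15 19
f 18 19 17
f 19 15 20
f 19 20 17
f 20 15 21
f 20 21 17
f 21 15 22
f 21 22 17
f 22 15 23
f 22 23 17
f 23 15 24
f 23 24 17
f 24 15 25
f 24 25 17
f 25 15 26
f 25 26 17
f 26 15 27
f 26 27 17
f 27 15 28
f 27 28 17
f 28 15 29
f 28 29 17
f 29 15 30
f 29 30 17
f 30 15 16
f 30 16 17
f 32 34 31
f 35 32 31
f 31 34 33
f 33 35 31
f 32 38 34
f 36 32 35
f 36 38 32
f 34 38 33
f 37 35 33
f 33 38 37
f 37 36 35
f 38 36 37
f 40 39 43
f 40 43 41
f 41 43 44
f 41 44 42
f 43 39 45
f 43 45 44
f 44 45 46
f 44 46 42
f 45 39 47
f 45 47 46
f 46 47 48
f 46 48 42
f 47 39 49
f 47 49 48
f 48 49 50
f 48 50 42
f 49 39 51
f 49 51 50
f 50 51 52
f 50 52 42
f 51 39 53
f 51 53 52
f 52 53 54
f 52 54 42
f 53 39 55
f 53 55 54
f 54 55 56
f 54 56 42
f 55 39 40
f 55 40 56
f 56 40 41
f 56 41 42
f 57 94 73
f 94 68 97
f 73 97 62
f 94 97 73
f 57 73 69
f 73 62 74
f 69 74 58
f 73 74 69
f 57 69 78
f 69 58 79
f 78 79 64
f 69 79 78
f 57 78 90
f 78 64 93
f 90 93 67
f 78 93 90
f 57 90 94
f 90 67 98
f 94 98 68
f 90 98 94
f 58 74 85
f 74 62 88
f 85 88 66
f 74 88 85
f 62 97 75
f 97 68 96
f 75 96 61
f 97 96 75
f 68 98 95
f 98 67 91
f 95 91 59
f 98 91 95
f 67 93 92
f 93 64 80
f 92 80 63
f 93 80 92
f 64 79 84
f 79 58 81
f 84 81 65
f 79 81 84
f 60 86 72
f 86 66 87
f 72 87 61
f 86 87 72
f 60 72 70
f 72 61 71
f 70 71 59
f 72 71 70
f 60 70 77
f 70 59 76
f 77 76 63
f 70 76 77
f 60 77 82
f 77 63 83
f 82 83 65
f 77 83 82
f 60 82 86
f 82 65 89
f 86 89 66
f 82 89 86
f 61 87 75
f 87 66 88
f 75 88 62
f 87 88 75
f 59 71 95
f 71 61 96
f 95 96 68
f 71 96 95
f 63 76 92
f 76 59 91
f 92 91 67
f 76 91 92
f 65 83 84
f 83 63 80
f 84 80 64
f 83 80 84
f 66 89 85
f 89 65 81
f 85 81 58
f 89 81 85



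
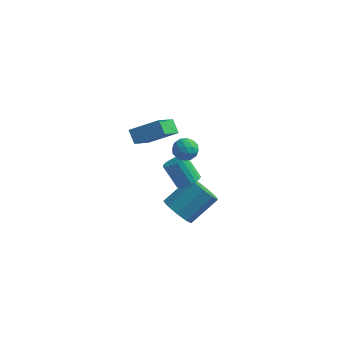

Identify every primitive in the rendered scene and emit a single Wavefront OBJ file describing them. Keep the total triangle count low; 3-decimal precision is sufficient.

v 2.252 3.565 1.309
v 2.736 3.846 1.834
v 3.084 2.694 1.006
v 3.568 2.975 1.531
v 2.924 2.621 1.754
v 2.41 3.159 1.941
v 3.41 3.381 0.899
v 2.896 3.919 1.086
v 3.452 3.732 1.581
v 3.152 3.262 2.109
v 2.668 3.278 0.731
v 2.368 2.808 1.259
v 2.421 3.782 1.598
v 3.399 2.758 1.242
v 3.021 2.55 1.373
v 3.305 2.715 1.682
v 2.229 3.379 1.661
v 2.514 3.544 1.969
v 2.625 2.823 1.922
v 3.306 2.996 0.871
v 3.591 3.161 1.179
v 2.515 3.825 1.158
v 2.799 3.99 1.467
v 3.195 3.717 0.918
v 3.127 3.88 1.758
v 3.616 3.368 1.58
v 3.522 3.606 1.208
v 3.22 3.923 1.318
v 2.95 3.604 2.068
v 3.439 3.092 1.89
v 3.061 2.884 2.021
v 2.759 3.2 2.131
v 3.371 3.537 1.919
v 2.381 3.448 0.95
v 2.87 2.936 0.772
v 3.061 3.34 0.709
v 2.759 3.656 0.819
v 2.204 3.172 1.26
v 2.693 2.66 1.082
v 2.6 2.617 1.522
v 2.298 2.934 1.632
v 2.449 3.003 0.921
v 0.471 1.332 3.855
v 1.96 1.863 4.696
v 0.571 3.088 2.568
v 2.06 3.62 3.409
v 0.98 0.86 3.251
v 2.469 1.392 4.092
v 1.08 2.617 1.964
v 2.569 3.148 2.805
v 3.159 3.176 -1.212
v 3.753 3.184 -0.788
v 2.836 3.452 0.495
v 2.241 3.444 0.072
v 3.728 3.476 -0.867
v 2.811 3.744 0.416
v 3.605 3.716 -1.005
v 2.687 3.984 0.278
v 3.404 3.863 -1.18
v 2.487 4.131 0.103
v 3.161 3.891 -1.359
v 2.244 4.159 -0.076
v 2.918 3.795 -1.513
v 2 4.063 -0.23
v 2.716 3.593 -1.615
v 1.798 3.861 -0.332
v 2.591 3.318 -1.647
v 1.673 3.586 -0.364
v 2.564 3.019 -1.604
v 1.646 3.287 -0.321
v 2.64 2.747 -1.493
v 1.722 3.015 -0.21
v 2.805 2.549 -1.333
v 1.888 2.817 -0.05
v 3.032 2.459 -1.152
v 2.115 2.728 0.131
v 3.281 2.494 -0.982
v 2.363 2.762 0.301
v 3.508 2.646 -0.851
v 2.591 2.915 0.432
v 3.676 2.89 -0.782
v 2.758 3.158 0.501
v 2.722 2.577 -3.468
v 3.341 2.851 -4.27
v 4.378 4.178 -3.014
v 3.758 3.903 -2.212
v 2.765 3.28 -4.246
v 3.802 4.606 -2.991
v 2.169 3.379 -3.859
v 3.206 4.706 -2.603
v 1.831 3.103 -3.288
v 2.868 4.43 -2.033
v 1.91 2.581 -2.802
v 2.947 3.907 -1.546
v 2.368 2.057 -2.627
v 3.405 3.383 -1.371
v 2.992 1.776 -2.845
v 4.029 3.102 -1.59
v 3.49 1.87 -3.355
v 4.526 3.196 -2.1
v 3.627 2.295 -3.918
v 4.664 3.621 -2.662
f 1 38 17
f 38 12 41
f 17 41 6
f 38 41 17
f 1 17 13
f 17 6 18
f 13 18 2
f 17 18 13
f 1 13 22
f 13 2 23
f 22 23 8
f 13 23 22
f 1 22 34
f 22 8 37
f 34 37 11
f 22 37 34
f 1 34 38
f 34 11 42
f 38 42 12
f 34 42 38
f 2 18 29
f 18 6 32
f 29 32 10
f 18 32 29
f 6 41 19
f 41 12 40
f 19 40 5
f 41 40 19
f 12 42 39
f 42 11 35
f 39 35 3
f 42 35 39
f 11 37 36
f 37 8 24
f 36 24 7
f 37 24 36
f 8 23 28
f 23 2 25
f 28 25 9
f 23 25 28
f 4 30 16
f 30 10 31
f 16 31 5
f 30 31 16
f 4 16 14
f 16 5 15
f 14 15 3
f 16 15 14
f 4 14 21
f 14 3 20
f 21 20 7
f 14 20 21
f 4 21 26
f 21 7 27
f 26 27 9
f 21 27 26
f 4 26 30
f 26 9 33
f 30 33 10
f 26 33 30
f 5 31 19
f 31 10 32
f 19 32 6
f 31 32 19
f 3 15 39
f 15 5 40
f 39 40 12
f 15 40 39
f 7 20 36
f 20 3 35
f 36 35 11
f 20 35 36
f 9 27 28
f 27 7 24
f 28 24 8
f 27 24 28
f 10 33 29
f 33 9 25
f 29 25 2
f 33 25 29
f 44 46 43
f 47 44 43
f 43 46 45
f 45 47 43
f 44 50 46
f 48 44 47
f 48 50 44
f 46 50 45
f 49 47 45
f 45 50 49
f 49 48 47
f 50 48 49
f 52 51 55
f 52 55 53
f 53 55 56
f 53 56 54
f 55 51 57
f 55 57 56
f 56 57 58
f 56 58 54
f 57 51 59
f 57 59 58
f 58 59 60
f 58 60 54
f 59 51 61
f 59 61 60
f 60 61 62
f 60 62 54
f 61 51 63
f 61 63 62
f 62 63 64
f 62 64 54
f 63 51 65
f 63 65 64
f 64 65 66
f 64 66 54
f 65 51 67
f 65 67 66
f 66 67 68
f 66 68 54
f 67 51 69
f 67 69 68
f 68 69 70
f 68 70 54
f 69 51 71
f 69 71 70
f 70 71 72
f 70 72 54
f 71 51 73
f 71 73 72
f 72 73 74
f 72 74 54
f 73 51 75
f 73 75 74
f 74 75 76
f 74 76 54
f 75 51 77
f 75 77 76
f 76 77 78
f 76 78 54
f 77 51 79
f 77 79 78
f 78 79 80
f 78 80 54
f 79 51 81
f 79 81 80
f 80 81 82
f 80 82 54
f 81 51 52
f 81 52 82
f 82 52 53
f 82 53 54
f 84 83 87
f 84 87 85
f 85 87 88
f 85 88 86
f 87 83 89
f 87 89 88
f 88 89 90
f 88 90 86
f 89 83 91
f 89 91 90
f 90 91 92
f 90 92 86
f 91 83 93
f 91 93 92
f 92 93 94
f 92 94 86
f 93 83 95
f 93 95 94
f 94 95 96
f 94 96 86
f 95 83 97
f 95 97 96
f 96 97 98
f 96 98 86
f 97 83 99
f 97 99 98
f 98 99 100
f 98 100 86
f 99 83 101
f 99 101 100
f 100 101 102
f 100 102 86
f 101 83 84
f 101 84 102
f 102 84 85
f 102 85 86



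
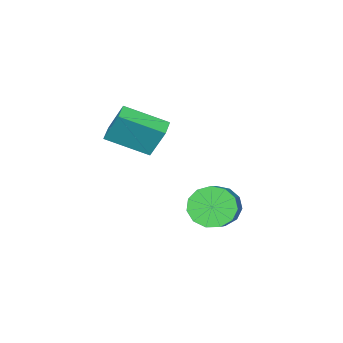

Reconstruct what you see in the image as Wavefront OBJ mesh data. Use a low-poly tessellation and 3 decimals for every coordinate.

v 1.887 0.895 -3.77
v 2.587 0.124 -4.016
v 3.753 0.914 -3.176
v 3.053 1.685 -2.93
v 2.625 0.535 -4.456
v 3.791 1.324 -3.615
v 2.43 1.06 -4.678
v 3.596 1.85 -3.837
v 2.062 1.533 -4.611
v 3.227 2.323 -3.771
v 1.638 1.804 -4.278
v 2.804 2.593 -3.437
v 1.294 1.786 -3.784
v 2.46 2.575 -2.943
v 1.138 1.485 -3.285
v 2.304 2.274 -2.444
v 1.22 0.997 -2.94
v 2.385 1.787 -2.1
v 1.513 0.477 -2.859
v 2.679 1.266 -2.018
v 1.926 0.089 -3.067
v 3.092 0.879 -2.227
v 2.326 -0.042 -3.499
v 3.492 0.747 -2.658
v 1.786 -2.878 -1.538
v 1.642 -2.088 0.061
v 2.547 -2.391 -1.71
v 2.403 -1.602 -0.11
v 2.997 -4.458 -0.65
v 2.853 -3.669 0.95
v 3.758 -3.972 -0.821
v 3.614 -3.182 0.778
f 2 1 5
f 2 5 3
f 3 5 6
f 3 6 4
f 5 1 7
f 5 7 6
f 6 7 8
f 6 8 4
f 7 1 9
f 7 9 8
f 8 9 10
f 8 10 4
f 9 1 11
f 9 11 10
f 10 11 12
f 10 12 4
f 11 1 13
f 11 13 12
f 12 13 14
f 12 14 4
f 13 1 15
f 13 15 14
f 14 15 16
f 14 16 4
f 15 1 17
f 15 17 16
f 16 17 18
f 16 18 4
f 17 1 19
f 17 19 18
f 18 19 20
f 18 20 4
f 19 1 21
f 19 21 20
f 20 21 22
f 20 22 4
f 21 1 23
f 21 23 22
f 22 23 24
f 22 24 4
f 23 1 2
f 23 2 24
f 24 2 3
f 24 3 4
f 26 28 25
f 29 26 25
f 25 28 27
f 27 29 25
f 26 32 28
f 30 26 29
f 30 32 26
f 28 32 27
f 31 29 27
f 27 32 31
f 31 30 29
f 32 30 31



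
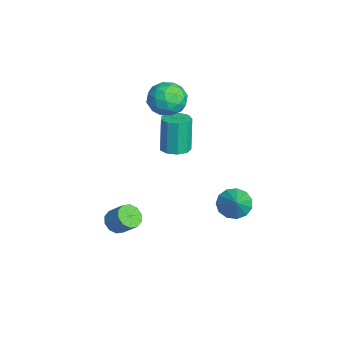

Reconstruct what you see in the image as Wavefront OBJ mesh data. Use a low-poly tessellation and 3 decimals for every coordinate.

v -3.09 1.727 2.888
v -2.1 1.552 3.393
v -3.22 -0.052 2.527
v -2.23 -0.227 3.032
v -3.128 0.07 3.641
v -3.048 1.17 3.864
v -2.272 0.33 2.056
v -2.192 1.43 2.279
v -1.595 0.689 2.879
v -2.124 0.528 3.859
v -3.196 0.972 2.061
v -3.725 0.811 3.041
v -2.584 1.796 3.172
v -2.736 -0.296 2.748
v -3.264 -0.121 3.106
v -2.682 -0.224 3.403
v -3.14 1.571 3.449
v -2.559 1.469 3.746
v -3.163 0.598 3.892
v -2.761 0.031 2.174
v -2.18 -0.071 2.471
v -2.638 1.724 2.517
v -2.056 1.621 2.814
v -2.157 0.902 2.028
v -1.705 1.185 3.167
v -1.781 0.139 2.955
v -1.806 0.467 2.381
v -1.759 1.113 2.512
v -2.016 1.091 3.743
v -2.092 0.045 3.531
v -2.62 0.22 3.889
v -2.573 0.867 4.02
v -1.719 0.584 3.441
v -3.228 1.455 2.389
v -3.304 0.409 2.177
v -2.747 0.633 1.9
v -2.7 1.28 2.031
v -3.539 1.361 2.965
v -3.615 0.315 2.753
v -3.561 0.387 3.408
v -3.514 1.033 3.539
v -3.601 0.916 2.479
v -1.613 1.013 -0.173
v -0.82 0.989 -0.011
v -1.233 1.102 2.034
v -2.027 1.127 1.873
v -0.984 1.514 -0.073
v -1.398 1.627 1.972
v -1.443 1.805 -0.182
v -1.857 1.918 1.863
v -1.981 1.726 -0.287
v -2.395 1.839 1.759
v -2.348 1.313 -0.338
v -2.761 1.426 1.708
v -2.37 0.76 -0.312
v -2.783 0.873 1.734
v -2.038 0.326 -0.221
v -2.452 0.439 1.825
v -1.508 0.213 -0.107
v -1.921 0.326 1.938
v -1.027 0.475 -0.024
v -1.44 0.588 2.021
v -0.081 3.825 -3.678
v 0.557 3.855 -4.381
v 1.021 3.715 -2.682
v 0.473 4.362 -4.232
v 0.212 4.699 -3.907
v -0.141 4.758 -3.509
v -0.476 4.52 -3.165
v -0.685 4.062 -2.984
v -0.702 3.528 -3.023
v -0.523 3.089 -3.27
v -0.203 2.883 -3.647
v 0.156 2.976 -4.033
v 0.439 3.338 -4.307
v 2.862 -2.615 -1.782
v 3.282 -2.316 -2.285
v 3.857 -1.706 -1.441
v 3.438 -2.005 -0.938
v 2.926 -2.056 -2.23
v 3.501 -1.445 -1.387
v 2.545 -2.009 -2.005
v 3.12 -1.398 -1.161
v 2.285 -2.194 -1.694
v 2.861 -1.583 -0.85
v 2.246 -2.54 -1.417
v 2.822 -1.929 -0.573
v 2.443 -2.914 -1.279
v 3.018 -2.304 -0.435
v 2.799 -3.175 -1.333
v 3.374 -2.564 -0.49
v 3.18 -3.222 -1.559
v 3.755 -2.611 -0.715
v 3.439 -3.037 -1.87
v 4.015 -2.426 -1.026
v 3.478 -2.691 -2.147
v 4.054 -2.08 -1.303
f 1 38 17
f 38 12 41
f 17 41 6
f 38 41 17
f 1 17 13
f 17 6 18
f 13 18 2
f 17 18 13
f 1 13 22
f 13 2 23
f 22 23 8
f 13 23 22
f 1 22 34
f 22 8 37
f 34 37 11
f 22 37 34
f 1 34 38
f 34 11 42
f 38 42 12
f 34 42 38
f 2 18 29
f 18 6 32
f 29 32 10
f 18 32 29
f 6 41 19
f 41 12 40
f 19 40 5
f 41 40 19
f 12 42 39
f 42 11 35
f 39 35 3
f 42 35 39
f 11 37 36
f 37 8 24
f 36 24 7
f 37 24 36
f 8 23 28
f 23 2 25
f 28 25 9
f 23 25 28
f 4 30 16
f 30 10 31
f 16 31 5
f 30 31 16
f 4 16 14
f 16 5 15
f 14 15 3
f 16 15 14
f 4 14 21
f 14 3 20
f 21 20 7
f 14 20 21
f 4 21 26
f 21 7 27
f 26 27 9
f 21 27 26
f 4 26 30
f 26 9 33
f 30 33 10
f 26 33 30
f 5 31 19
f 31 10 32
f 19 32 6
f 31 32 19
f 3 15 39
f 15 5 40
f 39 40 12
f 15 40 39
f 7 20 36
f 20 3 35
f 36 35 11
f 20 35 36
f 9 27 28
f 27 7 24
f 28 24 8
f 27 24 28
f 10 33 29
f 33 9 25
f 29 25 2
f 33 25 29
f 44 43 47
f 44 47 45
f 45 47 48
f 45 48 46
f 47 43 49
f 47 49 48
f 48 49 50
f 48 50 46
f 49 43 51
f 49 51 50
f 50 51 52
f 50 52 46
f 51 43 53
f 51 53 52
f 52 53 54
f 52 54 46
f 53 43 55
f 53 55 54
f 54 55 56
f 54 56 46
f 55 43 57
f 55 57 56
f 56 57 58
f 56 58 46
f 57 43 59
f 57 59 58
f 58 59 60
f 58 60 46
f 59 43 61
f 59 61 60
f 60 61 62
f 60 62 46
f 61 43 44
f 61 44 62
f 62 44 45
f 62 45 46
f 64 63 66
f 64 66 65
f 66 63 67
f 66 67 65
f 67 63 68
f 67 68 65
f 68 63 69
f 68 69 65
f 69 63 70
f 69 70 65
f 70 63 71
f 70 71 65
f 71 63 72
f 71 72 65
f 72 63 73
f 72 73 65
f 73 63 74
f 73 74 65
f 74 63 75
f 74 75 65
f 75 63 64
f 75 64 65
f 77 76 80
f 77 80 78
f 78 80 81
f 78 81 79
f 80 76 82
f 80 82 81
f 81 82 83
f 81 83 79
f 82 76 84
f 82 84 83
f 83 84 85
f 83 85 79
f 84 76 86
f 84 86 85
f 85 86 87
f 85 87 79
f 86 76 88
f 86 88 87
f 87 88 89
f 87 89 79
f 88 76 90
f 88 90 89
f 89 90 91
f 89 91 79
f 90 76 92
f 90 92 91
f 91 92 93
f 91 93 79
f 92 76 94
f 92 94 93
f 93 94 95
f 93 95 79
f 94 76 96
f 94 96 95
f 95 96 97
f 95 97 79
f 96 76 77
f 96 77 97
f 97 77 78
f 97 78 79



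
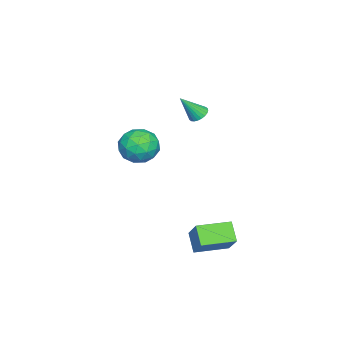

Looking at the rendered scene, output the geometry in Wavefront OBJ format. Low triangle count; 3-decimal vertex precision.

v 3.494 0.714 -3.032
v 4.418 1.412 -1.856
v 2.485 2.058 -3.036
v 3.41 2.756 -1.861
v 4.15 1.204 -3.839
v 5.075 1.902 -2.664
v 3.142 2.548 -3.844
v 4.066 3.246 -2.668
v -1.605 -2.832 -0.87
v -0.589 -3.042 -1.248
v -1.371 -4.038 0.428
v -0.355 -4.248 0.05
v -0.577 -3.275 0.523
v -0.722 -2.531 -0.279
v -1.238 -4.549 -0.541
v -1.383 -3.805 -1.343
v -0.362 -4.104 -1.045
v 0.046 -3.316 -0.387
v -2.006 -3.764 -0.433
v -1.598 -2.976 0.225
v -1.118 -2.832 -1.173
v -0.842 -4.248 0.353
v -0.973 -3.677 0.631
v -0.376 -3.8 0.408
v -1.196 -2.531 -0.603
v -0.599 -2.654 -0.826
v -0.592 -2.791 0.215
v -1.361 -4.426 0.006
v -0.764 -4.549 -0.217
v -1.584 -3.28 -1.228
v -0.987 -3.403 -1.451
v -1.368 -4.289 -1.035
v -0.387 -3.579 -1.276
v -0.25 -4.287 -0.513
v -0.768 -4.465 -0.86
v -0.854 -4.027 -1.332
v -0.148 -3.116 -0.889
v -0.01 -3.824 -0.127
v -0.141 -3.253 0.152
v -0.226 -2.815 -0.32
v -0.014 -3.74 -0.77
v -1.95 -3.256 -0.693
v -1.812 -3.964 0.069
v -1.734 -4.265 -0.5
v -1.819 -3.827 -0.972
v -1.71 -2.793 -0.307
v -1.573 -3.501 0.456
v -1.106 -3.053 0.512
v -1.192 -2.615 0.04
v -1.946 -3.34 -0.05
v -0.316 -0.232 2.726
v -0.072 -0.594 2.391
v 0.256 -0.948 3.914
v 0.08 -0.444 2.408
v 0.172 -0.261 2.474
v 0.19 -0.075 2.578
v 0.13 0.088 2.704
v 0.003 0.202 2.834
v -0.173 0.25 2.947
v -0.37 0.224 3.027
v -0.56 0.129 3.061
v -0.712 -0.021 3.044
v -0.804 -0.204 2.978
v -0.822 -0.39 2.874
v -0.762 -0.553 2.748
v -0.635 -0.667 2.618
v -0.459 -0.715 2.504
v -0.262 -0.689 2.425
f 2 4 1
f 5 2 1
f 1 4 3
f 3 5 1
f 2 8 4
f 6 2 5
f 6 8 2
f 4 8 3
f 7 5 3
f 3 8 7
f 7 6 5
f 8 6 7
f 9 46 25
f 46 20 49
f 25 49 14
f 46 49 25
f 9 25 21
f 25 14 26
f 21 26 10
f 25 26 21
f 9 21 30
f 21 10 31
f 30 31 16
f 21 31 30
f 9 30 42
f 30 16 45
f 42 45 19
f 30 45 42
f 9 42 46
f 42 19 50
f 46 50 20
f 42 50 46
f 10 26 37
f 26 14 40
f 37 40 18
f 26 40 37
f 14 49 27
f 49 20 48
f 27 48 13
f 49 48 27
f 20 50 47
f 50 19 43
f 47 43 11
f 50 43 47
f 19 45 44
f 45 16 32
f 44 32 15
f 45 32 44
f 16 31 36
f 31 10 33
f 36 33 17
f 31 33 36
f 12 38 24
f 38 18 39
f 24 39 13
f 38 39 24
f 12 24 22
f 24 13 23
f 22 23 11
f 24 23 22
f 12 22 29
f 22 11 28
f 29 28 15
f 22 28 29
f 12 29 34
f 29 15 35
f 34 35 17
f 29 35 34
f 12 34 38
f 34 17 41
f 38 41 18
f 34 41 38
f 13 39 27
f 39 18 40
f 27 40 14
f 39 40 27
f 11 23 47
f 23 13 48
f 47 48 20
f 23 48 47
f 15 28 44
f 28 11 43
f 44 43 19
f 28 43 44
f 17 35 36
f 35 15 32
f 36 32 16
f 35 32 36
f 18 41 37
f 41 17 33
f 37 33 10
f 41 33 37
f 52 51 54
f 52 54 53
f 54 51 55
f 54 55 53
f 55 51 56
f 55 56 53
f 56 51 57
f 56 57 53
f 57 51 58
f 57 58 53
f 58 51 59
f 58 59 53
f 59 51 60
f 59 60 53
f 60 51 61
f 60 61 53
f 61 51 62
f 61 62 53
f 62 51 63
f 62 63 53
f 63 51 64
f 63 64 53
f 64 51 65
f 64 65 53
f 65 51 66
f 65 66 53
f 66 51 67
f 66 67 53
f 67 51 68
f 67 68 53
f 68 51 52
f 68 52 53



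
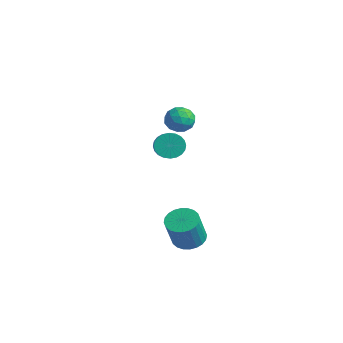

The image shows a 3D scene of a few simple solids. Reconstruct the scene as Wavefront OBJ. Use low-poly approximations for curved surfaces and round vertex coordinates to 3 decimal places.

v -0.491 -1.576 1.834
v -0.018 -1.884 2.307
v -1.402 -2.056 2.433
v -0.929 -2.364 2.906
v -1.02 -1.633 2.9
v -0.457 -1.337 2.53
v -0.963 -2.603 2.21
v -0.4 -2.307 1.84
v -0.31 -2.519 2.539
v -0.345 -1.92 2.965
v -1.075 -2.02 1.775
v -1.11 -1.421 2.201
v -0.174 -1.688 2.018
v -1.246 -2.252 2.722
v -1.299 -1.822 2.718
v -1.021 -2.004 2.996
v -0.432 -1.367 2.149
v -0.155 -1.548 2.427
v -0.743 -1.4 2.775
v -1.265 -2.392 2.313
v -0.988 -2.573 2.591
v -0.399 -1.936 1.744
v -0.121 -2.118 2.022
v -0.677 -2.54 1.965
v -0.068 -2.242 2.432
v -0.604 -2.524 2.784
v -0.624 -2.665 2.376
v -0.293 -2.491 2.158
v -0.089 -1.89 2.683
v -0.624 -2.172 3.035
v -0.678 -1.743 3.031
v -0.347 -1.569 2.814
v -0.26 -2.263 2.819
v -0.796 -1.768 1.705
v -1.331 -2.05 2.057
v -1.073 -2.371 1.926
v -0.742 -2.197 1.709
v -0.816 -1.416 1.956
v -1.352 -1.698 2.308
v -1.127 -1.449 2.582
v -0.796 -1.275 2.364
v -1.16 -1.677 1.921
v -3.203 -0.882 -0.733
v -2.783 -0.804 -1.313
v -1.558 -1.56 -0.527
v -1.977 -1.638 0.053
v -2.727 -0.568 -1.172
v -1.502 -1.323 -0.386
v -2.743 -0.379 -0.965
v -1.518 -1.135 -0.179
v -2.829 -0.266 -0.722
v -1.604 -1.022 0.063
v -2.973 -0.248 -0.481
v -1.748 -1.004 0.304
v -3.151 -0.326 -0.279
v -1.926 -1.082 0.507
v -3.337 -0.489 -0.145
v -2.112 -1.244 0.641
v -3.502 -0.711 -0.101
v -2.277 -1.467 0.685
v -3.622 -0.96 -0.153
v -2.397 -1.716 0.633
v -3.678 -1.197 -0.294
v -2.453 -1.952 0.492
v -3.662 -1.385 -0.501
v -2.437 -2.141 0.285
v -3.576 -1.498 -0.743
v -2.351 -2.254 0.042
v -3.432 -1.516 -0.984
v -2.207 -2.272 -0.199
v -3.254 -1.438 -1.187
v -2.029 -2.194 -0.401
v -3.068 -1.276 -1.321
v -1.843 -2.031 -0.535
v -2.903 -1.053 -1.365
v -1.678 -1.809 -0.579
v 2.517 -3.675 -2.89
v 2.91 -4.247 -3.223
v 3.256 -4.858 -1.763
v 2.863 -4.285 -1.43
v 3.125 -4.041 -3.188
v 3.472 -4.651 -1.728
v 3.248 -3.778 -3.107
v 3.595 -4.389 -1.647
v 3.259 -3.501 -2.994
v 3.606 -4.111 -1.534
v 3.158 -3.249 -2.864
v 3.505 -3.86 -1.404
v 2.959 -3.062 -2.739
v 3.305 -3.673 -1.279
v 2.692 -2.969 -2.636
v 3.039 -3.58 -1.177
v 2.399 -2.983 -2.573
v 2.746 -3.594 -1.113
v 2.124 -3.102 -2.557
v 2.47 -3.713 -1.097
v 1.908 -3.309 -2.592
v 2.255 -3.919 -1.132
v 1.785 -3.571 -2.673
v 2.132 -4.182 -1.213
v 1.774 -3.849 -2.786
v 2.121 -4.459 -1.326
v 1.875 -4.1 -2.916
v 2.222 -4.711 -1.456
v 2.075 -4.287 -3.041
v 2.421 -4.898 -1.581
v 2.341 -4.38 -3.143
v 2.688 -4.991 -1.684
v 2.634 -4.366 -3.207
v 2.981 -4.977 -1.747
f 1 38 17
f 38 12 41
f 17 41 6
f 38 41 17
f 1 17 13
f 17 6 18
f 13 18 2
f 17 18 13
f 1 13 22
f 13 2 23
f 22 23 8
f 13 23 22
f 1 22 34
f 22 8 37
f 34 37 11
f 22 37 34
f 1 34 38
f 34 11 42
f 38 42 12
f 34 42 38
f 2 18 29
f 18 6 32
f 29 32 10
f 18 32 29
f 6 41 19
f 41 12 40
f 19 40 5
f 41 40 19
f 12 42 39
f 42 11 35
f 39 35 3
f 42 35 39
f 11 37 36
f 37 8 24
f 36 24 7
f 37 24 36
f 8 23 28
f 23 2 25
f 28 25 9
f 23 25 28
f 4 30 16
f 30 10 31
f 16 31 5
f 30 31 16
f 4 16 14
f 16 5 15
f 14 15 3
f 16 15 14
f 4 14 21
f 14 3 20
f 21 20 7
f 14 20 21
f 4 21 26
f 21 7 27
f 26 27 9
f 21 27 26
f 4 26 30
f 26 9 33
f 30 33 10
f 26 33 30
f 5 31 19
f 31 10 32
f 19 32 6
f 31 32 19
f 3 15 39
f 15 5 40
f 39 40 12
f 15 40 39
f 7 20 36
f 20 3 35
f 36 35 11
f 20 35 36
f 9 27 28
f 27 7 24
f 28 24 8
f 27 24 28
f 10 33 29
f 33 9 25
f 29 25 2
f 33 25 29
f 44 43 47
f 44 47 45
f 45 47 48
f 45 48 46
f 47 43 49
f 47 49 48
f 48 49 50
f 48 50 46
f 49 43 51
f 49 51 50
f 50 51 52
f 50 52 46
f 51 43 53
f 51 53 52
f 52 53 54
f 52 54 46
f 53 43 55
f 53 55 54
f 54 55 56
f 54 56 46
f 55 43 57
f 55 57 56
f 56 57 58
f 56 58 46
f 57 43 59
f 57 59 58
f 58 59 60
f 58 60 46
f 59 43 61
f 59 61 60
f 60 61 62
f 60 62 46
f 61 43 63
f 61 63 62
f 62 63 64
f 62 64 46
f 63 43 65
f 63 65 64
f 64 65 66
f 64 66 46
f 65 43 67
f 65 67 66
f 66 67 68
f 66 68 46
f 67 43 69
f 67 69 68
f 68 69 70
f 68 70 46
f 69 43 71
f 69 71 70
f 70 71 72
f 70 72 46
f 71 43 73
f 71 73 72
f 72 73 74
f 72 74 46
f 73 43 75
f 73 75 74
f 74 75 76
f 74 76 46
f 75 43 44
f 75 44 76
f 76 44 45
f 76 45 46
f 78 77 81
f 78 81 79
f 79 81 82
f 79 82 80
f 81 77 83
f 81 83 82
f 82 83 84
f 82 84 80
f 83 77 85
f 83 85 84
f 84 85 86
f 84 86 80
f 85 77 87
f 85 87 86
f 86 87 88
f 86 88 80
f 87 77 89
f 87 89 88
f 88 89 90
f 88 90 80
f 89 77 91
f 89 91 90
f 90 91 92
f 90 92 80
f 91 77 93
f 91 93 92
f 92 93 94
f 92 94 80
f 93 77 95
f 93 95 94
f 94 95 96
f 94 96 80
f 95 77 97
f 95 97 96
f 96 97 98
f 96 98 80
f 97 77 99
f 97 99 98
f 98 99 100
f 98 100 80
f 99 77 101
f 99 101 100
f 100 101 102
f 100 102 80
f 101 77 103
f 101 103 102
f 102 103 104
f 102 104 80
f 103 77 105
f 103 105 104
f 104 105 106
f 104 106 80
f 105 77 107
f 105 107 106
f 106 107 108
f 106 108 80
f 107 77 109
f 107 109 108
f 108 109 110
f 108 110 80
f 109 77 78
f 109 78 110
f 110 78 79
f 110 79 80



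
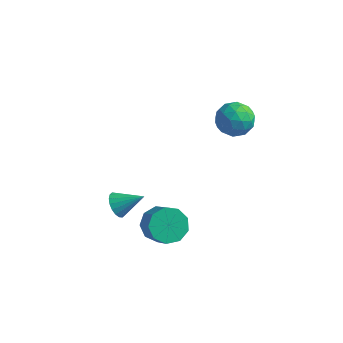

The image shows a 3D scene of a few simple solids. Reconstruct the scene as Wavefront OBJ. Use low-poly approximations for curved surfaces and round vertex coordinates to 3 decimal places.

v 2.651 -2.274 -3.274
v 3.318 -1.925 -3.602
v 4.035 -2.498 -2.753
v 3.369 -2.846 -2.426
v 3.106 -1.595 -3.2
v 3.823 -2.168 -2.352
v 2.682 -1.583 -2.834
v 3.399 -2.156 -1.985
v 2.244 -1.893 -2.673
v 2.961 -2.466 -1.824
v 1.996 -2.382 -2.794
v 2.713 -2.955 -1.945
v 2.055 -2.82 -3.139
v 2.772 -3.393 -2.291
v 2.393 -3.002 -3.548
v 3.11 -3.575 -2.699
v 2.852 -2.843 -3.829
v 3.569 -3.416 -2.98
v 3.217 -2.418 -3.85
v 3.934 -2.991 -3.001
v 3.423 2.861 -0.514
v 3.965 2.92 0.154
v 3.095 1.56 -0.134
v 3.637 1.619 0.534
v 2.911 2.084 0.525
v 3.114 2.889 0.29
v 3.946 1.591 -0.27
v 4.149 2.396 -0.505
v 4.288 2.135 0.305
v 3.648 2.44 0.796
v 3.412 2.04 -0.776
v 2.772 2.345 -0.285
v 3.723 3.005 -0.213
v 3.337 1.475 0.233
v 2.911 1.749 0.228
v 3.229 1.783 0.621
v 3.223 2.987 -0.134
v 3.541 3.021 0.259
v 2.922 2.53 0.477
v 3.519 1.459 -0.239
v 3.837 1.493 0.154
v 3.831 2.697 -0.601
v 4.149 2.731 -0.208
v 4.138 1.95 -0.457
v 4.231 2.578 0.268
v 4.038 1.813 0.492
v 4.22 1.797 0.019
v 4.339 2.27 -0.119
v 3.855 2.757 0.557
v 3.662 1.992 0.78
v 3.236 2.266 0.775
v 3.355 2.739 0.637
v 4.045 2.296 0.646
v 3.398 2.488 -0.76
v 3.205 1.723 -0.537
v 3.705 1.741 -0.617
v 3.824 2.214 -0.755
v 3.022 2.667 -0.472
v 2.829 1.902 -0.248
v 2.721 2.21 0.139
v 2.84 2.683 0.001
v 3.015 2.184 -0.626
v 0.563 -2.004 -3.36
v 0.949 -2.271 -3.749
v 1.537 -1.556 -2.7
v 0.912 -2.027 -3.86
v 0.805 -1.777 -3.872
v 0.651 -1.573 -3.783
v 0.479 -1.454 -3.61
v 0.323 -1.444 -3.387
v 0.215 -1.545 -3.16
v 0.176 -1.737 -2.972
v 0.214 -1.982 -2.861
v 0.32 -2.231 -2.849
v 0.475 -2.436 -2.938
v 0.647 -2.554 -3.111
v 0.802 -2.564 -3.334
v 0.91 -2.463 -3.561
f 2 1 5
f 2 5 3
f 3 5 6
f 3 6 4
f 5 1 7
f 5 7 6
f 6 7 8
f 6 8 4
f 7 1 9
f 7 9 8
f 8 9 10
f 8 10 4
f 9 1 11
f 9 11 10
f 10 11 12
f 10 12 4
f 11 1 13
f 11 13 12
f 12 13 14
f 12 14 4
f 13 1 15
f 13 15 14
f 14 15 16
f 14 16 4
f 15 1 17
f 15 17 16
f 16 17 18
f 16 18 4
f 17 1 19
f 17 19 18
f 18 19 20
f 18 20 4
f 19 1 2
f 19 2 20
f 20 2 3
f 20 3 4
f 21 58 37
f 58 32 61
f 37 61 26
f 58 61 37
f 21 37 33
f 37 26 38
f 33 38 22
f 37 38 33
f 21 33 42
f 33 22 43
f 42 43 28
f 33 43 42
f 21 42 54
f 42 28 57
f 54 57 31
f 42 57 54
f 21 54 58
f 54 31 62
f 58 62 32
f 54 62 58
f 22 38 49
f 38 26 52
f 49 52 30
f 38 52 49
f 26 61 39
f 61 32 60
f 39 60 25
f 61 60 39
f 32 62 59
f 62 31 55
f 59 55 23
f 62 55 59
f 31 57 56
f 57 28 44
f 56 44 27
f 57 44 56
f 28 43 48
f 43 22 45
f 48 45 29
f 43 45 48
f 24 50 36
f 50 30 51
f 36 51 25
f 50 51 36
f 24 36 34
f 36 25 35
f 34 35 23
f 36 35 34
f 24 34 41
f 34 23 40
f 41 40 27
f 34 40 41
f 24 41 46
f 41 27 47
f 46 47 29
f 41 47 46
f 24 46 50
f 46 29 53
f 50 53 30
f 46 53 50
f 25 51 39
f 51 30 52
f 39 52 26
f 51 52 39
f 23 35 59
f 35 25 60
f 59 60 32
f 35 60 59
f 27 40 56
f 40 23 55
f 56 55 31
f 40 55 56
f 29 47 48
f 47 27 44
f 48 44 28
f 47 44 48
f 30 53 49
f 53 29 45
f 49 45 22
f 53 45 49
f 64 63 66
f 64 66 65
f 66 63 67
f 66 67 65
f 67 63 68
f 67 68 65
f 68 63 69
f 68 69 65
f 69 63 70
f 69 70 65
f 70 63 71
f 70 71 65
f 71 63 72
f 71 72 65
f 72 63 73
f 72 73 65
f 73 63 74
f 73 74 65
f 74 63 75
f 74 75 65
f 75 63 76
f 75 76 65
f 76 63 77
f 76 77 65
f 77 63 78
f 77 78 65
f 78 63 64
f 78 64 65



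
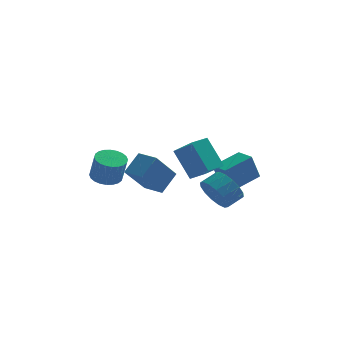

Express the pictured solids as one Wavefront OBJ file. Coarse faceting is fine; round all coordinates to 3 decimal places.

v 0.993 -2.073 -2.497
v 1.926 -3.13 -1.46
v 0.145 -1.307 -0.955
v 1.078 -2.364 0.083
v 1.722 -1.376 -2.443
v 2.655 -2.433 -1.405
v 0.874 -0.61 -0.9
v 1.807 -1.667 0.137
v 2.185 -2.734 -3.274
v 2.876 -3.146 -3.901
v 3.626 -2.598 -3.433
v 2.935 -2.186 -2.806
v 2.71 -2.709 -4.147
v 3.461 -2.162 -3.68
v 2.405 -2.279 -4.16
v 3.155 -1.732 -3.693
v 2.04 -1.971 -3.935
v 2.79 -1.423 -3.468
v 1.714 -1.867 -3.533
v 2.464 -1.319 -3.066
v 1.514 -1.995 -3.061
v 2.265 -1.448 -2.594
v 1.494 -2.322 -2.647
v 2.244 -1.774 -2.179
v 1.659 -2.758 -2.4
v 2.41 -2.211 -1.933
v 1.965 -3.188 -2.387
v 2.715 -2.641 -1.92
v 2.33 -3.497 -2.612
v 3.08 -2.949 -2.145
v 2.656 -3.601 -3.014
v 3.406 -3.053 -2.547
v 2.855 -3.472 -3.486
v 3.606 -2.925 -3.019
v 3.109 -0.713 -3.853
v 2.684 -0.953 -2.403
v 2.448 0.139 -3.906
v 2.023 -0.1 -2.456
v 4.397 0.32 -3.304
v 3.972 0.081 -1.854
v 3.736 1.173 -3.357
v 3.311 0.933 -1.907
v -3.15 -1.764 -2.553
v -2.44 -1.335 -2.585
v -2.141 -1.726 -1.178
v -2.85 -2.156 -1.147
v -2.646 -1.109 -2.478
v -2.347 -1.5 -1.072
v -2.928 -0.983 -2.383
v -2.629 -1.374 -0.976
v -3.245 -0.975 -2.313
v -2.945 -1.367 -0.907
v -3.546 -1.088 -2.28
v -3.247 -1.48 -0.874
v -3.788 -1.304 -2.289
v -3.489 -1.695 -0.883
v -3.932 -1.59 -2.338
v -3.633 -1.981 -0.932
v -3.957 -1.902 -2.42
v -3.658 -2.294 -1.013
v -3.859 -2.194 -2.522
v -3.56 -2.585 -1.115
v -3.653 -2.42 -2.628
v -3.354 -2.811 -1.222
v -3.371 -2.546 -2.724
v -3.072 -2.937 -1.317
v -3.055 -2.553 -2.793
v -2.755 -2.945 -1.387
v -2.753 -2.44 -2.826
v -2.454 -2.832 -1.42
v -2.511 -2.225 -2.817
v -2.212 -2.616 -1.411
v -2.367 -1.939 -2.768
v -2.068 -2.33 -1.362
v -2.342 -1.626 -2.687
v -2.043 -2.018 -1.28
v -0.575 1.321 -5.041
v -1.525 0.219 -3.445
v -1.531 2.11 -5.065
v -2.482 1.008 -3.469
v 0.102 2.172 -4.051
v -0.849 1.07 -2.455
v -0.855 2.961 -4.075
v -1.805 1.859 -2.479
f 2 4 1
f 5 2 1
f 1 4 3
f 3 5 1
f 2 8 4
f 6 2 5
f 6 8 2
f 4 8 3
f 7 5 3
f 3 8 7
f 7 6 5
f 8 6 7
f 10 9 13
f 10 13 11
f 11 13 14
f 11 14 12
f 13 9 15
f 13 15 14
f 14 15 16
f 14 16 12
f 15 9 17
f 15 17 16
f 16 17 18
f 16 18 12
f 17 9 19
f 17 19 18
f 18 19 20
f 18 20 12
f 19 9 21
f 19 21 20
f 20 21 22
f 20 22 12
f 21 9 23
f 21 23 22
f 22 23 24
f 22 24 12
f 23 9 25
f 23 25 24
f 24 25 26
f 24 26 12
f 25 9 27
f 25 27 26
f 26 27 28
f 26 28 12
f 27 9 29
f 27 29 28
f 28 29 30
f 28 30 12
f 29 9 31
f 29 31 30
f 30 31 32
f 30 32 12
f 31 9 33
f 31 33 32
f 32 33 34
f 32 34 12
f 33 9 10
f 33 10 34
f 34 10 11
f 34 11 12
f 36 38 35
f 39 36 35
f 35 38 37
f 37 39 35
f 36 42 38
f 40 36 39
f 40 42 36
f 38 42 37
f 41 39 37
f 37 42 41
f 41 40 39
f 42 40 41
f 44 43 47
f 44 47 45
f 45 47 48
f 45 48 46
f 47 43 49
f 47 49 48
f 48 49 50
f 48 50 46
f 49 43 51
f 49 51 50
f 50 51 52
f 50 52 46
f 51 43 53
f 51 53 52
f 52 53 54
f 52 54 46
f 53 43 55
f 53 55 54
f 54 55 56
f 54 56 46
f 55 43 57
f 55 57 56
f 56 57 58
f 56 58 46
f 57 43 59
f 57 59 58
f 58 59 60
f 58 60 46
f 59 43 61
f 59 61 60
f 60 61 62
f 60 62 46
f 61 43 63
f 61 63 62
f 62 63 64
f 62 64 46
f 63 43 65
f 63 65 64
f 64 65 66
f 64 66 46
f 65 43 67
f 65 67 66
f 66 67 68
f 66 68 46
f 67 43 69
f 67 69 68
f 68 69 70
f 68 70 46
f 69 43 71
f 69 71 70
f 70 71 72
f 70 72 46
f 71 43 73
f 71 73 72
f 72 73 74
f 72 74 46
f 73 43 75
f 73 75 74
f 74 75 76
f 74 76 46
f 75 43 44
f 75 44 76
f 76 44 45
f 76 45 46
f 78 80 77
f 81 78 77
f 77 80 79
f 79 81 77
f 78 84 80
f 82 78 81
f 82 84 78
f 80 84 79
f 83 81 79
f 79 84 83
f 83 82 81
f 84 82 83

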